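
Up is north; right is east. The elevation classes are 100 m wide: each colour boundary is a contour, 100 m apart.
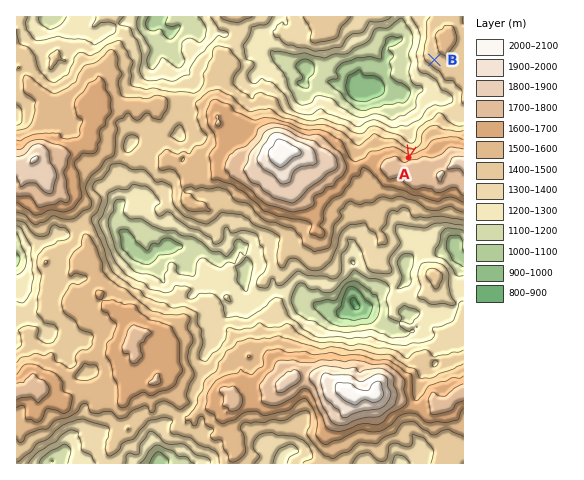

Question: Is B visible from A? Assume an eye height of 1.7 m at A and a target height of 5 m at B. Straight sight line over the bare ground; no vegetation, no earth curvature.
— yes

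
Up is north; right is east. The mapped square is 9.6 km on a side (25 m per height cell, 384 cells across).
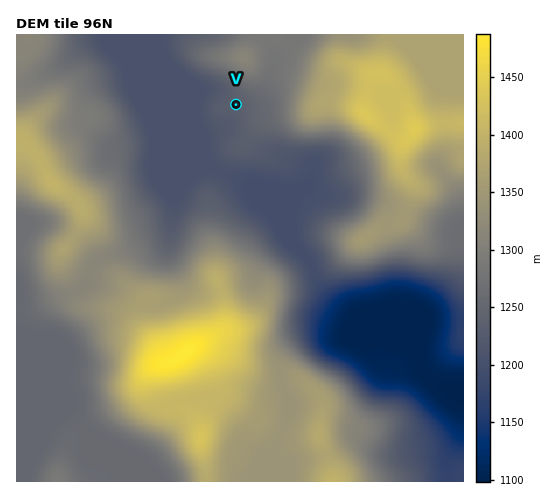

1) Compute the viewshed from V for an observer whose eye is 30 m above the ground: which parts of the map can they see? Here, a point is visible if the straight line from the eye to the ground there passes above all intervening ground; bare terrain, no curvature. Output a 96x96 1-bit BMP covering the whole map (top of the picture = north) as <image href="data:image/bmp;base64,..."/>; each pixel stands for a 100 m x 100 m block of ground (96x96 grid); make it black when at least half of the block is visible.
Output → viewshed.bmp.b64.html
<image width="96" height="96" href="data:image/bmp;base64,Qk2+BAAAAAAAAD4AAAAoAAAAYAAAAGAAAAABAAEAAAAAAIAEAAATCwAAEwsAAAIAAAAAAAAA////AAAAAAAAAAAAAAAAAAAAAAAAAAAAAAAAAAQAAAAAAAAAAAAAAAAAAAAAAAAAAAAAAAAAAAAAAAAAAAAAAAAAAAAAAAAAAAAAAAAAAAAAAAAAAAAAAAAAAAAAAAAAAAAAAAAAAAAAAAAAAAAAAAAAAAAAAAAAAAAAAAAAAAAAAAAAAAAAAYAAAAAAAAAAAAAAAcAAAAAAAAAAAAAAAcA8AAAAAAAAAAAAAMB/hAAAAAAAAAAAAMD//AAAAAAAAAAAAED/+AAAAAAAAAAAAAH/8AAAAAAAAAAAAAP/4AAAAAAAAAAAAH//AAAAAAAAAAAAAP/4AAAAAAAAAAAAAf/wAAAAAAAAAAAAA//gAAAAAAAAAAAAB//AAAAAAAAAAAAAB/8AAAAAAAAAAAAAB/wAAAAAAAAAAAAAAAAAAAAAAAAAAAAAAAAAAAAAAAAAAAAAAAAAAAAAAAAHgAAAAAAAAAAAAAAP8AAAAAAAAAAAAAAf/wAAAAAAAAAAAAAf/8AAAAAAAAAAAAA//+AAAAAAAAAAAAB////AAAAAAAAAAAB////wAAAAAAAAAAAf///4AAAAAAAAAAAD/j/8AAAAAAAAAAAA/B/8AAAAAAAAAAAAfA/8AAAAAAAAAAAA+A/+AAAAAAAAAAA/+Af+AAAAAAAAAAD//Af/AAAAAAAAAAD//AY/wAAAAAAAAAH//A4/8AAAAAAAAAf//D9//IAAAAAAAA///////8AAAAAAAD///////+AAAAAAAB////////AAAAAAAA////////gAAAAAAAf//////nwAAAAAAAf///////8AAAAAAA////////+AAAAAAB/////////gAAAAAB/////////wAAAAAD/////////4AAAAAH/////////8AAAAAP/////////+wAAAAf//////////4AAAAf//////////4AAAA///////////4AAAB///////////4AAAD/////+f////4AAAP/////8D////wAAAf/////4A/3//wAAA//////wAMB//wAAB//////gAAA//wAAB//////AAAAf/wAAD/////+AAgAAfwAAD/////+ADAAAHwAAH/////+AGAAADwAAH//////w8AAABwAAP///////4AAAAAAAf///////wAAAAAAAf///////wAAAAAAA////////wcAAAAAA////////5+AAAAAA//////////AAAAAAf+P///////gAAAAAP+P///////gAAAAAH+P///////gAAAAAD/////////wAAAAAB/////////wAAAAAA/////////wAAAAAA/////////wAAAAAAf////////4AAAAAAP////////4AAAAAAH////////8AAAAD4B//////z/8BAAAD+A//////h//mAAAD/g//////A//gAAAB/w/////8Af/AAAAB/////wAAAD/AAAAA/////AAAAB+AAAAAf////AAAAA8AAAAAP///+AAAAAeAAAAAP///8AAAAAPAAAAA="/>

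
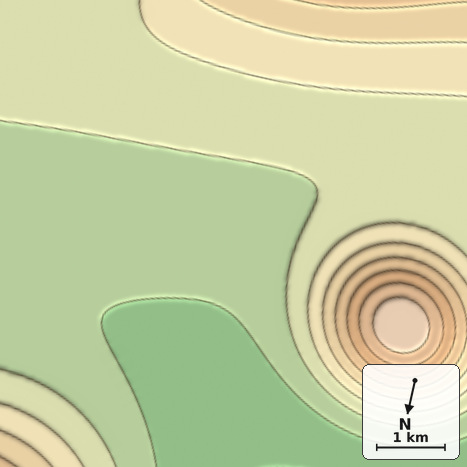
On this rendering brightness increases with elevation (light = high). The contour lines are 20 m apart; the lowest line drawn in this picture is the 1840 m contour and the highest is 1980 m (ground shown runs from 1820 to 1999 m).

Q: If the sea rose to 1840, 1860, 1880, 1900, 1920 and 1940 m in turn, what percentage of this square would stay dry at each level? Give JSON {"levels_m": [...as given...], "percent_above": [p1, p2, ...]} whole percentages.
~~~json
{"levels_m": [1840, 1860, 1880, 1900, 1920, 1940], "percent_above": [86, 55, 24, 12, 6, 4]}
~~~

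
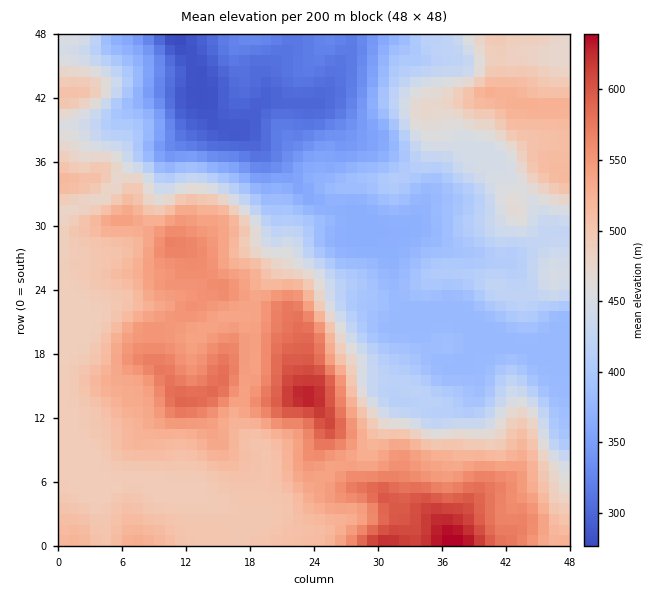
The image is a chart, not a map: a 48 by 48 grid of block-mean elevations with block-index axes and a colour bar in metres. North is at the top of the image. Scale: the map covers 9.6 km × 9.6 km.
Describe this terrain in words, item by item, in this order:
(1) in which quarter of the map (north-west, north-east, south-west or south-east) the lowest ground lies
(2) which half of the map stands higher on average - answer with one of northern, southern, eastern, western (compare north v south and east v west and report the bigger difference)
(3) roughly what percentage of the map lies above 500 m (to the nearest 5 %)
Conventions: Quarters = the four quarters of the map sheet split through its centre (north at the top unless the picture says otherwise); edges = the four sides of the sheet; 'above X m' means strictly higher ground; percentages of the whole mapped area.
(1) The lowest point lies in the north-west quarter of the map.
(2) The southern half stands higher on average than the northern half.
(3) About 40 % of the map lies above 500 m.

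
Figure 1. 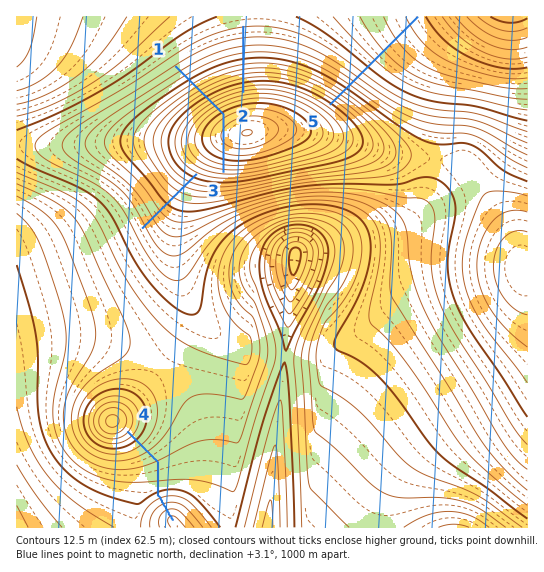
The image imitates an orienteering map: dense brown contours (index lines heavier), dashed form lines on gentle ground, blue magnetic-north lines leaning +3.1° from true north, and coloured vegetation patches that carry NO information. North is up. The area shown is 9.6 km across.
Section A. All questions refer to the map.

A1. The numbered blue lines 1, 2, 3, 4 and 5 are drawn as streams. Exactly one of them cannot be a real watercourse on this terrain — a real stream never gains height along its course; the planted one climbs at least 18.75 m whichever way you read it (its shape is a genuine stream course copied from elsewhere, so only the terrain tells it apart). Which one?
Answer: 1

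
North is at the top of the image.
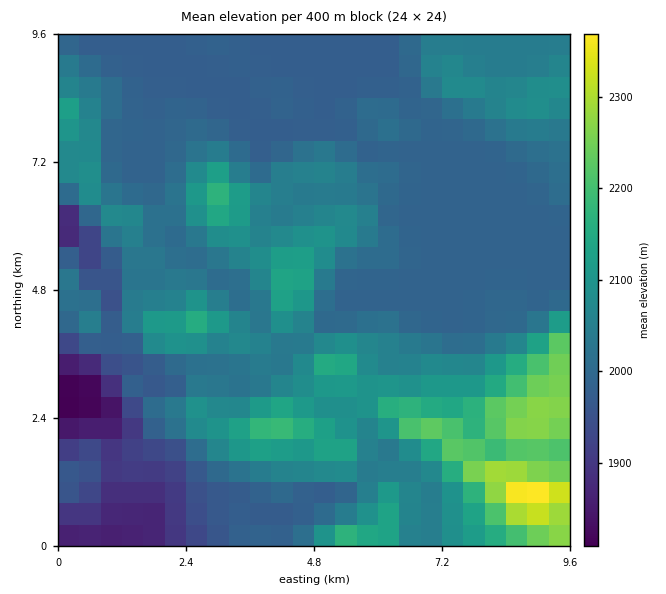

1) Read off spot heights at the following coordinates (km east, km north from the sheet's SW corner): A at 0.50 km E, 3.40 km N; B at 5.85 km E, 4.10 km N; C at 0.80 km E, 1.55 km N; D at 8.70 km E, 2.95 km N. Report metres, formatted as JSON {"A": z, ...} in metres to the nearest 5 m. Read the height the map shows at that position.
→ {"A": 1855, "B": 2035, "C": 1925, "D": 2215}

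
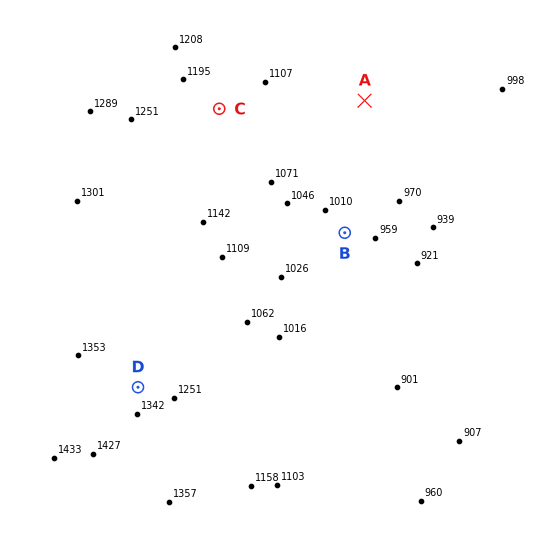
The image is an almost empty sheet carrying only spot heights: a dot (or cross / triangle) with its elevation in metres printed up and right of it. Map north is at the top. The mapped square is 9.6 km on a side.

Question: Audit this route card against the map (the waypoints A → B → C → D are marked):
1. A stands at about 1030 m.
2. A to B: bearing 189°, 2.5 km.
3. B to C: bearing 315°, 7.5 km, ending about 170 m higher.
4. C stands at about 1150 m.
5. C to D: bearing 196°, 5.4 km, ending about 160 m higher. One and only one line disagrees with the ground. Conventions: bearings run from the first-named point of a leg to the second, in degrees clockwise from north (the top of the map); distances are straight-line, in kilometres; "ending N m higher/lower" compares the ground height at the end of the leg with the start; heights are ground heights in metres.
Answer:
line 3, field distance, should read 3.3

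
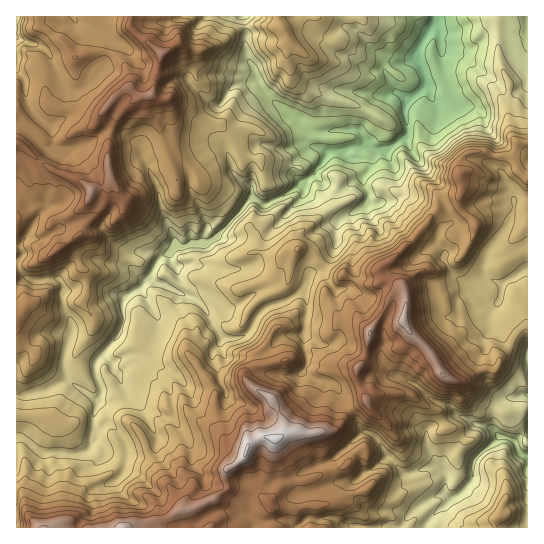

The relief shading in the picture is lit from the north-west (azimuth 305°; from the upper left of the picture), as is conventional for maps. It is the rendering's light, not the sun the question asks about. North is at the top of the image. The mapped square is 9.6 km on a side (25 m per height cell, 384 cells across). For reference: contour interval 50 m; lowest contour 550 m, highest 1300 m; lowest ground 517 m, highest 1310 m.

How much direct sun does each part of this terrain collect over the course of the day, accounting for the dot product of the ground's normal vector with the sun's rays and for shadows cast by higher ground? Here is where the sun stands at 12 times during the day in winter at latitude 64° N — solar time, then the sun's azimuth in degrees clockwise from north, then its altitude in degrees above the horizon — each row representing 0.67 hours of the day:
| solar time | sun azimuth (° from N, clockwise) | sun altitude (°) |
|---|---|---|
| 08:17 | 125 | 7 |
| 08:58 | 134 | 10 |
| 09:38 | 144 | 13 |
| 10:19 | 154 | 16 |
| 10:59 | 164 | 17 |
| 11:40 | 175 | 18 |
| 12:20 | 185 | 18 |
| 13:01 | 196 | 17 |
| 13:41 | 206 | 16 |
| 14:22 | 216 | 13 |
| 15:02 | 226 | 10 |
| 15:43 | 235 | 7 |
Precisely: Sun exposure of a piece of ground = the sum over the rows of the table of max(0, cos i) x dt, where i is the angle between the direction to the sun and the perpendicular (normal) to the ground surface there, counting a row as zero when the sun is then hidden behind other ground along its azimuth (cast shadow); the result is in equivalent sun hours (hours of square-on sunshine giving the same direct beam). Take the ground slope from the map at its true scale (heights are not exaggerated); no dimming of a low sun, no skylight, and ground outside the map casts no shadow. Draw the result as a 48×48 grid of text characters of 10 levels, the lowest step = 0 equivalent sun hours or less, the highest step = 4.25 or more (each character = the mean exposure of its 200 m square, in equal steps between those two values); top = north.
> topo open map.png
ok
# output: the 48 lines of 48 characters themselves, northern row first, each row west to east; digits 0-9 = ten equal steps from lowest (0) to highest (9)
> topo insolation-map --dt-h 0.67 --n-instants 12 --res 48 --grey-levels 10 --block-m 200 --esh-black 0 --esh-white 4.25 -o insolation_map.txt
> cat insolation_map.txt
344333444333210020000011323555665444466455655443
586212334681000100103557633454237677754244354444
136631112378300400156554452234555877652344553333
421552344114747988986578766323564455534233333333
333356543401467777655366567976546542114333244223
253355321100245444445546866887753234113334314522
233334311021140135453336886566676545532323552343
233222211454533324621223699652101211321222345232
235432214668898543102211258978763001111221112311
414542248798767554112000124666788620121110000100
231222575777765544543331112455446674220000000000
013357751344454444554477533443443564120000000021
621233222434443333355311321223321221010000121035
551000133333443322335544331120001103201110146643
556410024321344332335774446410001000200232321562
556786114310255443442564223114310100230056456578
455556555512345567655469610111100332245234676546
345532577756759969766100000001231111112256644444
353126778588769988974000100003300000001557213444
653553476999858886751222000120000000004645535533
635213658999776876414431000100100000037543587435
431149985666774300000110111110010000265354685455
334897577443441221133553357520000002620233864446
589995322356511323345434445541002244002248654566
344457777655364343211113444313633530047644434631
000245456763103555553454465322546754343333333322
214532442210331024467525531242112334333333334333
366448522222242101333341001243220143343332333233
567655645433233110212321012244330153432222222233
665554576533333111033112553234554457621111222235
521343676234332111100002100034345855761012110138
644544663344333411101011001210004656865111221056
556655431433345751000012576223313458877311101465
698655333343333663013111244256666444687610157974
897524635344323145226500000023563100039998659966
431121243334322113215873120222242345534999997653
000121222201342302301266411000137456895269965212
443322223200124532212004410000058833569843787656
765545443562142454212100111001457994456433116886
466665434365134245422234367899940277445786243253
225665313335211124432378878888503259855775860024
210000011112201100212777877874037625775655510011
200000000001101101448977776313685103753455244112
000000000000220311365445444466630155234345334312
100000000000043020045531355532114764356654222223
200000000000102112665554322223458865664320011242
400000000000002567534457876999995444524311001344
531233000012345652243343145001689866344222445774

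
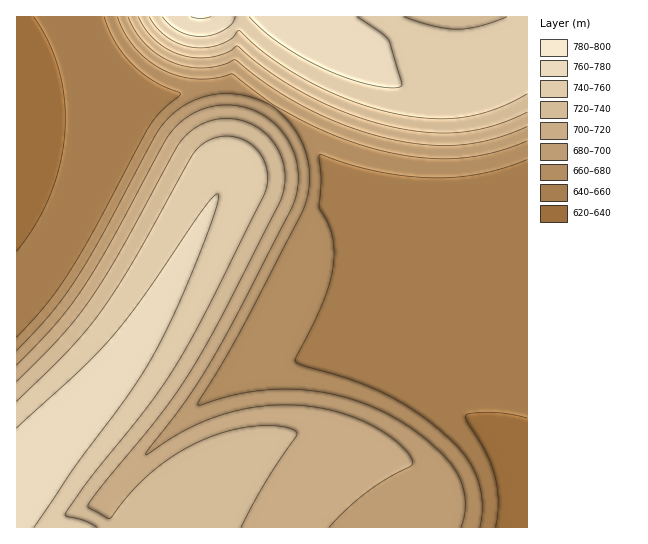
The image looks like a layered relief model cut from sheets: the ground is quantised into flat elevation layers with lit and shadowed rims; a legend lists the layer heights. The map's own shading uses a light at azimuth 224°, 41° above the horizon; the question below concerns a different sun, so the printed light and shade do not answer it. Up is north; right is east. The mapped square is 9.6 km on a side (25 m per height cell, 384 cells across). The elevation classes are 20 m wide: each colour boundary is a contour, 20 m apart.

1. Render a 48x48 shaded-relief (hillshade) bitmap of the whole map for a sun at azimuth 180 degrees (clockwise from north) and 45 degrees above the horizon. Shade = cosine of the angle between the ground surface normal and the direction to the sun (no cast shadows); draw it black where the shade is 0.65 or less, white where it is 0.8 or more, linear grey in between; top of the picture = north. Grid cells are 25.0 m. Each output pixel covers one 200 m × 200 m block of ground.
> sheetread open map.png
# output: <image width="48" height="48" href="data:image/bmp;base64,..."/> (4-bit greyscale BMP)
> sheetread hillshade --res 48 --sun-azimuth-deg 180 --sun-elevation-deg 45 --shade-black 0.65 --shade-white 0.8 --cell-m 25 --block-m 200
<image width="48" height="48" href="data:image/bmp;base64,Qk32BAAAAAAAAHYAAAAoAAAAMAAAADAAAAABAAQAAAAAAIAEAAATCwAAEwsAABAAAAAAAAAAAAAAABEREQAiIiIAMzMzAERERABVVVUAZmZmAHd3dwCIiIgAmZmZAKqqqgC7u7sAzMzMAN3d3QDu7u4A////AHeHQhATRWZmZmZmZmZmZmZmd3d3ZmZmZnd3ZDIjRVZmZmZmZmZmZmZmd3d3ZmZmZmd4iHZTNFVmZmZmZmZmZmZmZ3d2ZlVWZmZ3iJmEM0VWZmZmZmZmZmZmZmdmZVVVZmZneImYQjRVZmZmZmZmZmZmZmZmVERVZlZnd4iZcyM0VmZmZmZmZmZmZmZUQzRVZlVmd4iZlzIjRVZmZmZmZmZmZmVDMzRWZkVWZ3iJmXMiM0VWZmZmZmZmVUMyIzRWZkRVZneImZcxIjNEVVZmZmVUQzIiI0VmZkRFVmd4iZlzERIjNEREREQzIiIiNFZmZjRFVmZ3iJmXMRERIiIiIiIiIiIzRWZmZjNEVWZ3eImZdCERERERERERIiNFVmZmZiM0RVZnd4iZl0IhEREREREiI0RWZmZmZiIzRFVmd3iJmXQzIiIiIiIzRFZmZmZmZhIjNEVWZ3eImZdURDMzNERVVmZmZmZmZhEiM0RVZneIiZl1VVVVVVZmZmZmZmZmZgESI0RVZmd4iJmGZmZmZmZmZmZmZmZmZgARIzRFVmd3iImXZmZmZmZmZmZmZmZmZiABIjNEVWZ3eIiYZmZmZmZmZmZmZmZmZkIBEjNEVWZnd4iJdmZmZmZmZmZmZmZmZlQREiM0RVZnd4iJhmZmZmZmZmZmZmZmZlVBEiM0RVVmd3iIl2ZmZmZmZmZmZmZmZlVTESIzRFVmZ3iIiGZmZmZmZmZmZmZmZlVVISIzRFVWZ3eIiYZmZmZmZmZmZmZmZlVVQhIzREVWZnd4iIZmZmZmZmZmZmZmZlVVUxIjNEVVZnd4iJhmZmZmZmZmZmZmZlVVVSIjNERVZmd3iIl2ZmZmZmZmZmZmZlVVVUIiM0RVVmd3iImGZmZmZmZmZmZmZlVVVVIiM0RFVmZ3eIiXZmZmZmZmZmZmZlVVVVQiIzRFVWZ3eIiIZmZmZmZmZmZmZlVVVVUyIzREVWZnd4iHZmZmZmZmZmZmZlVVVVVCIzNEVVZmd3d3ZmZmZmZmZmZmZlVVVVVTIjNERVZmZmZmZmZmZ3d3iHd3ZmZmZmZkIiM0RVVVVVVVVmZ3iJmZmZmYh2ZmZmZlMiM0REREREREZ3iJmqqqqqqqmWZmZmZmUiIzMzMzMzM0eJmqu7u7u7u7qmZmZmZmUyIiIiIiIiI2mqq7u7u7u7u7u2ZmZmZmZSERERERERJpq7u7u7u7u7u7u2ZmZmZmZkEAAAAAASaau7u7u6qqqqqqq2ZmZmZmZlMQAAAAA3q7u7uqqZmYiImZqmZmZmZmZmdUIQACWKu7u6qZiHd3d3d4iWZmZmZmZ4mZh2VXmru6qpiHdmZmZmZmd2ZmZmZmeJq8zLuqq7qqmIdmZmZmZmZmZmZmZmZniavM3cy6qqqYh2ZmZmZmZmZVVmZmZmZ4mrzM3dy6qpmHZmZmZmVVVVVVVWZmZmZ4mrvMzMy6qYd2ZmZmVVRERERVVWZmZmZ4mqu7u7upmHZmZmZVRDMiIiNEVWZmZmZ4maqqqqqph2ZmZmZUQyIRERI0RQ=="/>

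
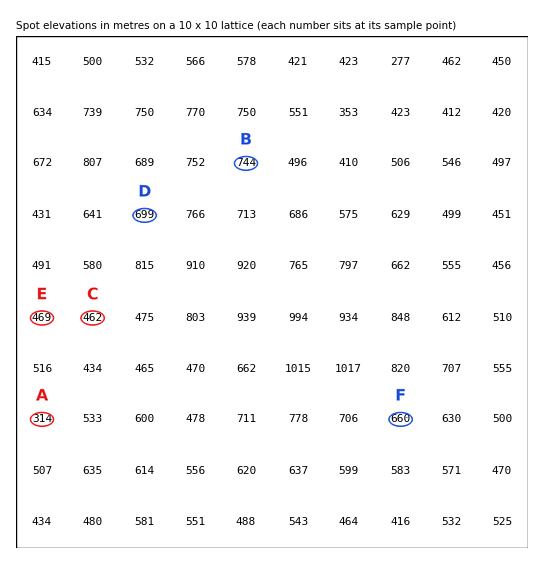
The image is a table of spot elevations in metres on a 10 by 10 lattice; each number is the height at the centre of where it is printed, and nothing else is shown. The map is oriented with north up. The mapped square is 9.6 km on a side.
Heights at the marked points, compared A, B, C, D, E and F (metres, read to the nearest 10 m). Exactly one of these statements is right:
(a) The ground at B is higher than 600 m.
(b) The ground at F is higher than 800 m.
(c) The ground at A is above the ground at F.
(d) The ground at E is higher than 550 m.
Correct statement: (a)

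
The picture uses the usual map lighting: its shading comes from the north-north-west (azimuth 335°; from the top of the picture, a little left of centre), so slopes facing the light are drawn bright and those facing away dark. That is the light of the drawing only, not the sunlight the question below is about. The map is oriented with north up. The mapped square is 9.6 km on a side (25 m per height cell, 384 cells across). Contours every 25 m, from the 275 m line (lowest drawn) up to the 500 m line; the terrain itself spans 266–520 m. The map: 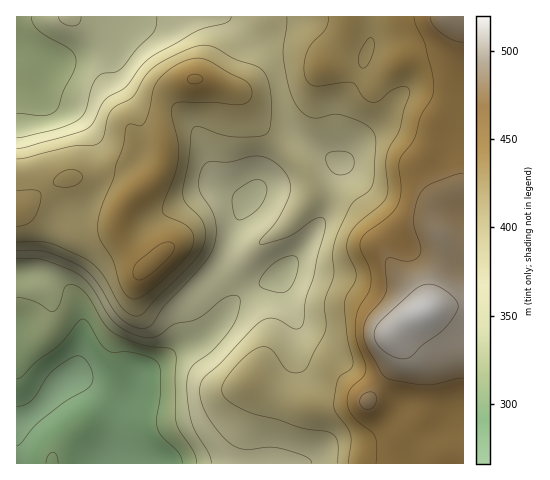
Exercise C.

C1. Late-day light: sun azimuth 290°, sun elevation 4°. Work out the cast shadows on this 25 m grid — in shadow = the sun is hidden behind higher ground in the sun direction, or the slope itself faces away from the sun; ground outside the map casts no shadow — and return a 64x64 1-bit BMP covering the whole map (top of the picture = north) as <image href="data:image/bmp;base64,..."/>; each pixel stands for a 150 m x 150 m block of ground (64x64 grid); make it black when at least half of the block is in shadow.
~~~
<image width="64" height="64" href="data:image/bmp;base64,Qk0+AgAAAAAAAD4AAAAoAAAAQAAAAEAAAAABAAEAAAAAAAACAAATCwAAEwsAAAIAAAAAAAAA////AAAAAAAAAAAAAAAAAAAAAAAAAAAAAAAAAAAAAAAAAAAAAAAAAAAAAAAAAAAAAAAAAAAAAAAAAAAAAAAAAAAAAAAAAAAAAAAAAAAAAAAAAAAAAAAAAAAAAAAAAAAAAAAAAAAAAAAAAAAAAAAAAAAAAAAAAAAAAAAAAAAAAAAAAAAAAAAAAAAAAAAAAAAAAAAAAAAAAAAAAAwAAAAAAAAAHgAAAAAAAAAeAAAAAAAAAD8AAAAAAAAAP8AAAAAAAAA/4AAAAAAAAD/wAAAAAAAAH/gAAAAAAAAf/AAAAAAAAA/+AAAAAAAAB/4AAAAAAAAD/gAAAAAAAAH+AAAAAAAAAP4AAAAAAAAAfgAAAAAAAAA+AAAAAAAAABwAAAAAAAAAAAAAAAAAAAAAAAAAAAAAAAAAAAAAAAAH8AAAAAAAAAf4AAAAAAAAB/gAAAAAAAAD+AAAAAAAAAPwAAAAAAAAA/AAAAAAAAAD4AAAAAAAAAHAAAAAAAAAAYAAAAAAAAABAAAAAAAAAAAAAAAAAAAAAAAAAAAAAAAAAAAAAAAAAAAAAAAAAAAAAAAAAAAAAAAAAAAAAAAAAAAAAAAAAAAAAAAAAAAAAAAAAAAAAAAAAAAAAAAAAAAAAAAAAAAAAAAAAAAAAAAAAAAAAAAAAAAAAAAAAAAAAAAAAAAAAAAAAAAAAAAAAA=="/>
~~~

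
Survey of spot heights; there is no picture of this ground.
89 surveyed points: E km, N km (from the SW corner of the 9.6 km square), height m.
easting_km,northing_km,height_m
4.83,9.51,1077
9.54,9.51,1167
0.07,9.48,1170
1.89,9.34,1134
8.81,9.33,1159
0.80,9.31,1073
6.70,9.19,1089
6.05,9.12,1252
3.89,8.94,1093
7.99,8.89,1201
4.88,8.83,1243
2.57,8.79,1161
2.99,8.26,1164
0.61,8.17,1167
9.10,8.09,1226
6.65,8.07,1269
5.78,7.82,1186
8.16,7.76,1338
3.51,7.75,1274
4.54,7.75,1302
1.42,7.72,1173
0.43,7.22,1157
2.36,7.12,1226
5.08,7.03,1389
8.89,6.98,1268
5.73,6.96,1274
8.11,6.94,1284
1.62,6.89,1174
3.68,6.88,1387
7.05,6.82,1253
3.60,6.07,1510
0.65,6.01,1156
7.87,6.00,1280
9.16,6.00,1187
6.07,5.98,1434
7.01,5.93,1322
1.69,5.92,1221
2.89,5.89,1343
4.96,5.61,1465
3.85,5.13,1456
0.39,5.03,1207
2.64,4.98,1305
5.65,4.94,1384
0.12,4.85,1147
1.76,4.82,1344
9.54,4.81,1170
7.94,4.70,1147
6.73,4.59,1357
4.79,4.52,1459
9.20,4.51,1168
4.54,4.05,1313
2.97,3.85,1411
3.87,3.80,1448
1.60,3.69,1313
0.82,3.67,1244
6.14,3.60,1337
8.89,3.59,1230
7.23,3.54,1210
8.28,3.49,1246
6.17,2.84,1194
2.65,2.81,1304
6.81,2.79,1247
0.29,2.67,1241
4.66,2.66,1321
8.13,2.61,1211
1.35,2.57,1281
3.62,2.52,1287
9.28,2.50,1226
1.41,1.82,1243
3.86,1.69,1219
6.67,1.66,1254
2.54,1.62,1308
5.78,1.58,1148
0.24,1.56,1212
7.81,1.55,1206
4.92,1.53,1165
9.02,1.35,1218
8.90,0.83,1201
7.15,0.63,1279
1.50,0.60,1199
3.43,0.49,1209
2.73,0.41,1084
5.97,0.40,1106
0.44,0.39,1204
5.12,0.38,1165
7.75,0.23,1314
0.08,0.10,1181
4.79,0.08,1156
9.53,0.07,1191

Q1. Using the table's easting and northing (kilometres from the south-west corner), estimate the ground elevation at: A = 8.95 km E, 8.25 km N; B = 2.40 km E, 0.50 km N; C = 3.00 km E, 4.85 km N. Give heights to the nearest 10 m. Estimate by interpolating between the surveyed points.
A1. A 1170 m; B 1070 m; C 1420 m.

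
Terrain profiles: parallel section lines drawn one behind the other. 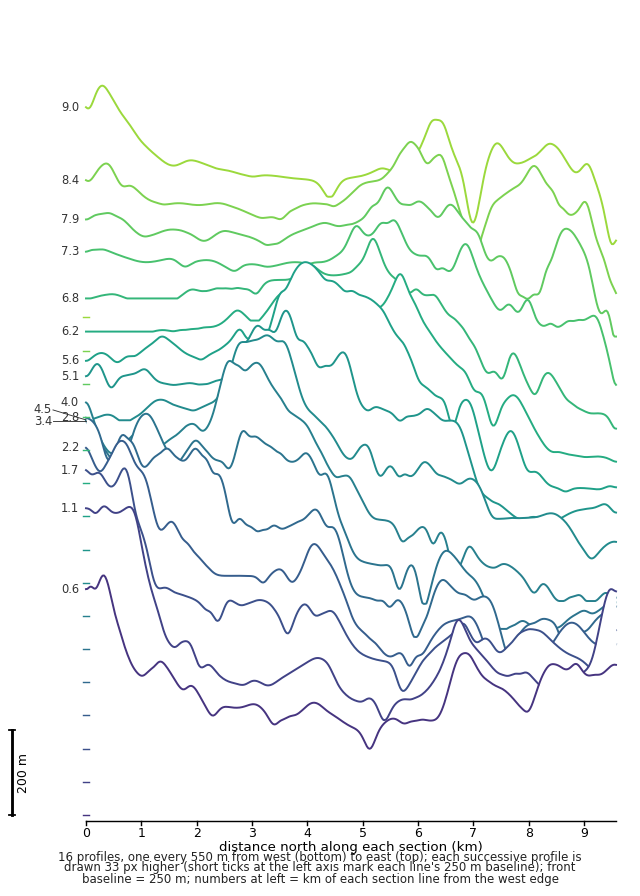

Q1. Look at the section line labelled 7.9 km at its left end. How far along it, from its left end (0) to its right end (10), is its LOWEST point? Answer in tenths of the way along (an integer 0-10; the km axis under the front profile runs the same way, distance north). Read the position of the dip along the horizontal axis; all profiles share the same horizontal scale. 10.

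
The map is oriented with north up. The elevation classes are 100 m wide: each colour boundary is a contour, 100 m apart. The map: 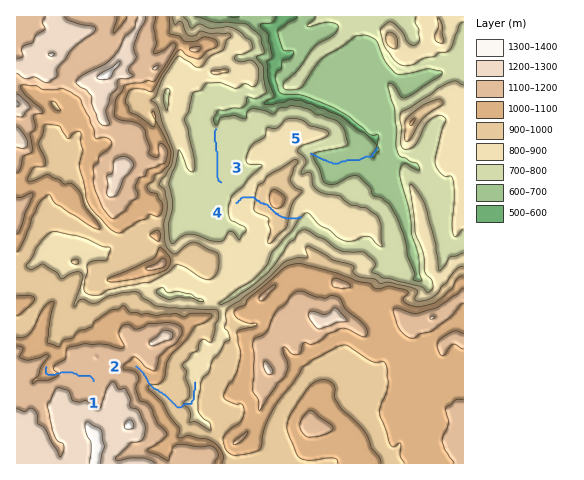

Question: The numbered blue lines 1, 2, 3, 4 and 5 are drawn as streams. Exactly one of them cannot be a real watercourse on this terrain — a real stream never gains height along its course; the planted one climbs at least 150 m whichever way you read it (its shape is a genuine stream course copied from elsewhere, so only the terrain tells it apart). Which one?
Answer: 4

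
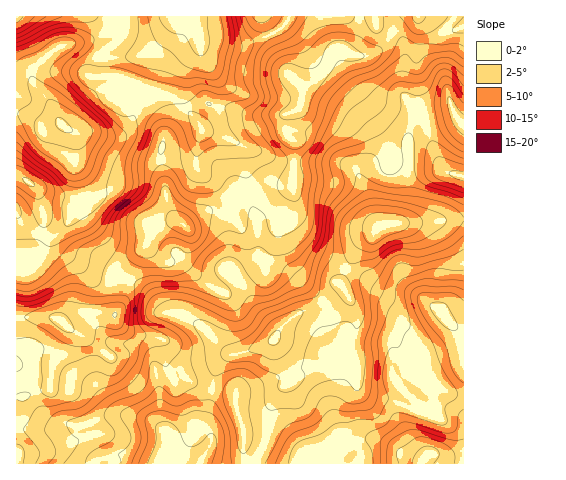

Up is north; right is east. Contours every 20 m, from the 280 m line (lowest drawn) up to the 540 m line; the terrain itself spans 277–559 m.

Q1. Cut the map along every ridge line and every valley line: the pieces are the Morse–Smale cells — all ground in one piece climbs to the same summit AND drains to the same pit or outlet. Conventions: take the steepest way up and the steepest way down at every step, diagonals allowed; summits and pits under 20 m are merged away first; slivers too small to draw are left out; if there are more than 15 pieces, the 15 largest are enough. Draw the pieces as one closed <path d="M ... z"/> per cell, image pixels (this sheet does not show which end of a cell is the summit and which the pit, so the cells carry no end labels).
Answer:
<path d="M124 16l-7 0-5 12-14 9-31 7-14 7-21 19-1 5 3 10-7-5-11 1 1 33 9 1 17 9 17-1 13 9 3 5-2 25 7 18 3 14-12 13-2 11-13 18-1 6 10 12 22 18 18 5 4 0 3-7 7-8 20-12 7-8 1 4 13 13 6 2 9-2 8-8 5-10 0-10-4-6 22-13 18 0 5-4 4-17 15-2-5-42-13-7-29-10 2-5 12-9 3-8-2-2-16-2-15 4-8 8-13 21 4-25-2-10-5-7-39-18-30-1 5-20 19-13 5-7 2-5z"/><path d="M392 32l-11 17-13 7-13 0-13-8-6 0-4 4-8 19-9 9-12 8 0 9-3 11-13 8 0 18 8 10-1 39-2 2-25 0-18 5 9 34 0 31-3 2 12 3 2-2 7-16 3-18 1 14 7 26 18 20 17 16 14-13 7-1-1-6 2-7 13-25 20-20 21-6 8-13 3-38-1-34 5-24-11-24 4-33-2-10-3-7z"/><path d="M357 316l-5 34-5 8-13 7-30 5-12 12-6 3-9 8-7 16-2 25-12 29 207 1 1-68-12-2-19-13-9 1-5-2-13-15-12-26-15-10-16-5z"/><path d="M463 219l-71 5-15 4-20 20-15 32 0 5 14 24 2 10 5 5 16 5 11 5 4 5 12 26 13 15 5 2 9-1 12 9 13 5 6 0z"/><path d="M96 311l-14 1-18 11 6 7 0 6-5 13-13 16-1 21-28 11 0 23-2 7 22 4 21-7 17 2 31-11 29 2 11 4 13 11 2 16 33 14 11-20 0-5-5-11 0-10 6-26-26-10-12 0-7-12-4-22-5-8-26-5-16-12-1-6z"/><path d="M147 245l-6 10-11 25 13 7 23 25 19 5 11 6 34 30 12 0 31-13 15 33 32-8 6-5 5-10 0-11-5-12 2-21-7-5-5 4-10 5 2-11-4-9-4-9-17-14-14-7-4 9-6-3-11 2-11 7-14 14-6 1-15-9-22-21-14 1-8-5z"/><path d="M57 234l-8 8-7 16-10 11-10 5-6-1 0 123 5 2 30-12 1-21 13-16 5-13 0-6-6-7 2-1 21-11 28 3-5-12-1-24-21-6-22-18-10-12z"/><path d="M196 16l-71 0-3 20-5 7-14 8-8 11-1 15 29 0 40 19 6 16-4 25 13-21 8-8 15-4 18 2 1-21-18-31z"/><path d="M126 415l-20 1-25 10-17-2-21 7-23-3-4 20 0 15 142 1 9-17-2-15-13-11z"/><path d="M270 35l-28 10-24-5-18 0 2 14 18 31 0 22 33 8 27 0 20-7 3-11 0-9-16-17z"/><path d="M21 114l-5 1 0 60 15 8 7 10 6 22-4 19 14 1 12-10 6-18 12-13-3-14-7-18 2-25-3-5-13-9-17 1z"/><path d="M132 281l-3 0-5 18-9 15 1 7 16 12 23 4 7 5 5 26 7 12 12 0 25 9 3-15 5-11 6-6 9-3-11-6-27-25-11-6-19-5-23-25z"/><path d="M249 190l-15 1-4 17-5 4-18 0-22 13 4 6-1 13-4 7-12 9 8 0 22 21 15 9 6-1 14-14 11-7 11-2 7 3 2-9-2-1-12-1 4-3 0-31z"/><path d="M375 16l-85 0-3 6-17 14 17 35 17 16 11-7 9-9 8-19 4-4 6 0 13 8 13 0 14-9 10-14-14-7z"/><path d="M437 16l-19 1 0 25-2 12 2 44 8 24 29-7 8 9 1-97-12 2z"/>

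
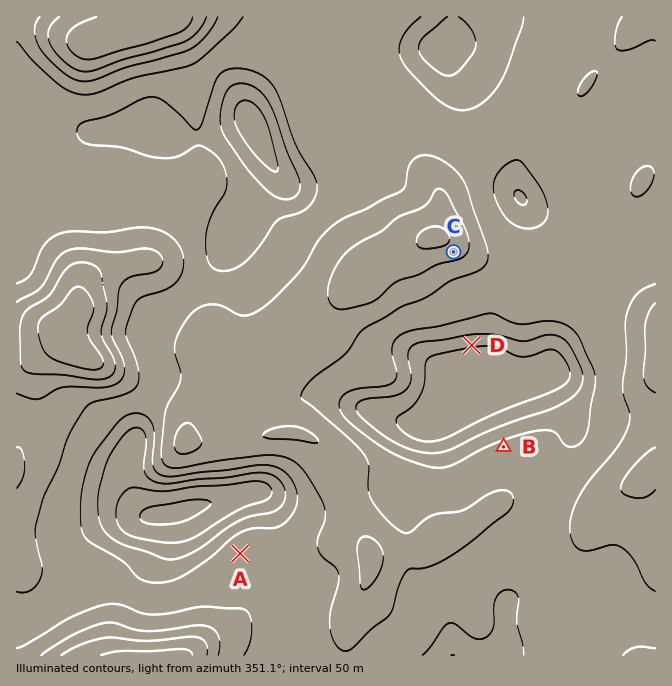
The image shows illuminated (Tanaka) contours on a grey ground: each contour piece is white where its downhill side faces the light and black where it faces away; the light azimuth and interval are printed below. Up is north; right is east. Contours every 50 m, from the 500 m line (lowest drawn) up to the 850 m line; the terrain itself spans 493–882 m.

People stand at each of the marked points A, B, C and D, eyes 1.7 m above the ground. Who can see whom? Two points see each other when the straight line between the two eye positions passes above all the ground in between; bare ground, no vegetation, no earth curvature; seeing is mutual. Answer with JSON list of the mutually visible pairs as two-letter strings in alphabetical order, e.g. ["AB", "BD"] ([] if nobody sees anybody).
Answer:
["BC", "BD"]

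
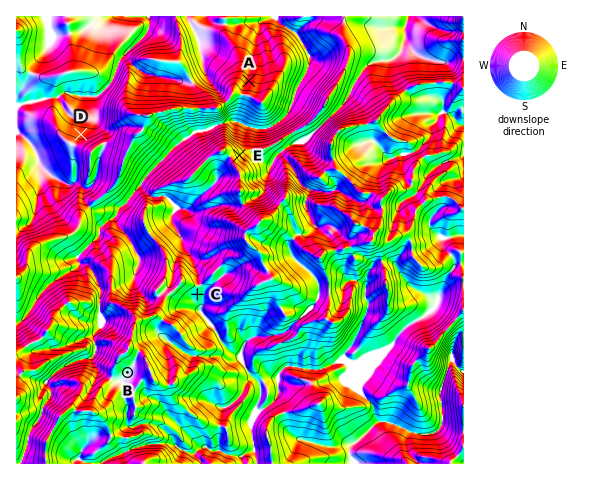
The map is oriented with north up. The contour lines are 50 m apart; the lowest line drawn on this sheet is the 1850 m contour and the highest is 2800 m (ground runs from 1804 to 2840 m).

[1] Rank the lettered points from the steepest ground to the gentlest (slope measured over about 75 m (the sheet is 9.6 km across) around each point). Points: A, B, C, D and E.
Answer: E A D C B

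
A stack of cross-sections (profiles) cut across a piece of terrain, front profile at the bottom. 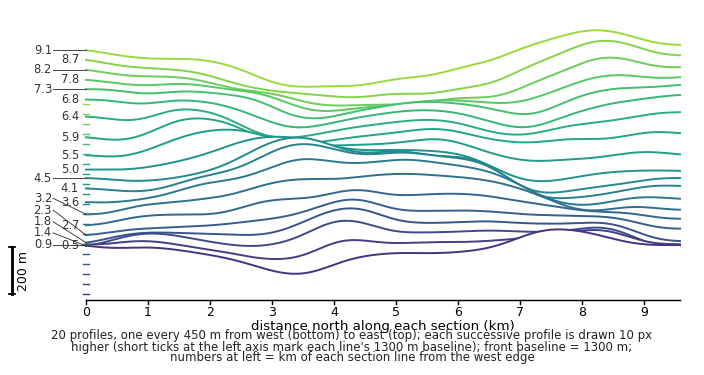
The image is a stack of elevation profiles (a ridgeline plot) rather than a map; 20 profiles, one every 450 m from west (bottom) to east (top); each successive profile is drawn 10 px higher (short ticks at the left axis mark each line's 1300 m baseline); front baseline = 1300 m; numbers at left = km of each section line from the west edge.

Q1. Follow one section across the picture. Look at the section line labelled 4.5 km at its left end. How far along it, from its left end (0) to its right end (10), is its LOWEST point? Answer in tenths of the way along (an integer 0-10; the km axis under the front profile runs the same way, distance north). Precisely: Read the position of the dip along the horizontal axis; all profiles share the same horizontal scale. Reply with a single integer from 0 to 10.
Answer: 8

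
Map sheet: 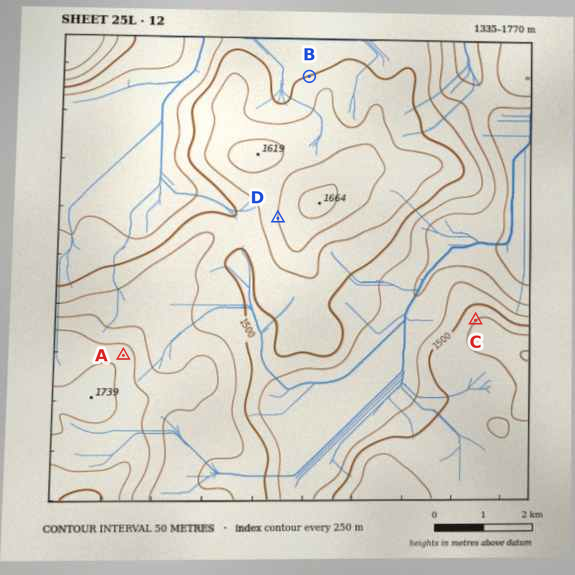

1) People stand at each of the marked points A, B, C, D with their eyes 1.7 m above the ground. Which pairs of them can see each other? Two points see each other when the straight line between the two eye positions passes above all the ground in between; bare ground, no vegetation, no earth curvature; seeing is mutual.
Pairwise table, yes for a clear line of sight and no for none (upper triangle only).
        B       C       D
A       no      yes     yes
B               no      no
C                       no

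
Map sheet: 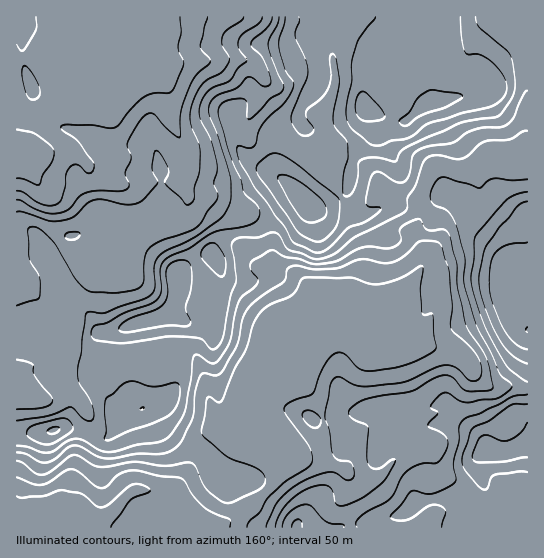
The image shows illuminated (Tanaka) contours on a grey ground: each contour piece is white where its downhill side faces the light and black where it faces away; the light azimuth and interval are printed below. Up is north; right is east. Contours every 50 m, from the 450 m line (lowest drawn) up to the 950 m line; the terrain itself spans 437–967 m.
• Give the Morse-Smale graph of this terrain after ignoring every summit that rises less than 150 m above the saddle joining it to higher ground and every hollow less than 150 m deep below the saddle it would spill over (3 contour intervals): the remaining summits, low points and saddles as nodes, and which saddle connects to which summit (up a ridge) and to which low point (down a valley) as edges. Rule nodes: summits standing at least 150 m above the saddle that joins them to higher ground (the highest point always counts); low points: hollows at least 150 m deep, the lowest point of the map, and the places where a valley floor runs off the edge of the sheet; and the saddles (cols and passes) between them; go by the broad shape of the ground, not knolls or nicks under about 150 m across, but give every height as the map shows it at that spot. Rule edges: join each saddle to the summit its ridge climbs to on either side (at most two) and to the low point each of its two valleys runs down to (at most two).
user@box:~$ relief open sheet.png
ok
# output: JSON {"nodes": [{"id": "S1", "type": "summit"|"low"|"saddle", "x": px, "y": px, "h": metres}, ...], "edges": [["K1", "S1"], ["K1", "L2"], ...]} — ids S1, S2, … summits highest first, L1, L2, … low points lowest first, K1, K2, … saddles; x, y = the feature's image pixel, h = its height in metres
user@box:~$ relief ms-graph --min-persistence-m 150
{"nodes": [
{"id": "S1", "type": "summit", "x": 365, "y": 106, "h": 967},
{"id": "S2", "type": "summit", "x": 527, "y": 330, "h": 951},
{"id": "L1", "type": "low", "x": 18, "y": 147, "h": 437},
{"id": "L2", "type": "low", "x": 17, "y": 513, "h": 457},
{"id": "K1", "type": "saddle", "x": 455, "y": 167, "h": 741},
{"id": "K2", "type": "saddle", "x": 425, "y": 178, "h": 734},
{"id": "K3", "type": "saddle", "x": 87, "y": 433, "h": 729}],
"edges": [["K1", "S1"], ["K1", "S2"], ["K1", "L1"], ["K2", "S1"], ["K2", "S2"], ["K2", "L1"], ["K2", "L2"], ["K3", "S1"], ["K3", "L1"], ["K3", "L2"]]}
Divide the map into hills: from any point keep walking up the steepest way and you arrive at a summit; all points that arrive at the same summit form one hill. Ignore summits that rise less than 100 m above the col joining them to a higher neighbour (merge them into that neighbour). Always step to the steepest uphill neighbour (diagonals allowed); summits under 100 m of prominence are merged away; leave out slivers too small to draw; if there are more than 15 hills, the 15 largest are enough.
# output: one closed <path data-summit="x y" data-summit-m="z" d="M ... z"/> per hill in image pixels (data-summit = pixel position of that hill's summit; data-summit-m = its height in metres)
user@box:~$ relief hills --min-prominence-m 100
<path data-summit="365 107" data-summit-m="967" d="M527 16l-511 1 1 511 178 0 0-8 14 4 13 0 29-19 20-18 7-11 21-16 6-1 14 2 24 8 4-2 5-16-1-10 22-22 0-6-8-23 3-29-17-16-12-4 42-41 25-15 17-19 2-12-10-20 0-5 5-10-1-21 9-27 7-7 24 5 27-4 11 0 8 3 23-1z"/><path data-summit="527 330" data-summit-m="951" d="M442 164l-9 1-5 6-9 27 1 21-5 10 0 5 10 20-2 12-17 19-25 15-42 41 6 0 5 4 75-1 28 7 8 4 8 8 6 11 15 13 37 1 1-219-42-4-27 4z"/><path data-summit="527 446" data-summit-m="940" d="M425 344l-73 2 16 15-3 29 8 23 0 6 9-4 9 0 7 2 6 8 7 22-4 5-13 8-9 12-8 5-18 2-12-6 1 10-3 8 0 15 6 21 176 1 1-139-38-2-15-13-6-11-12-11z"/>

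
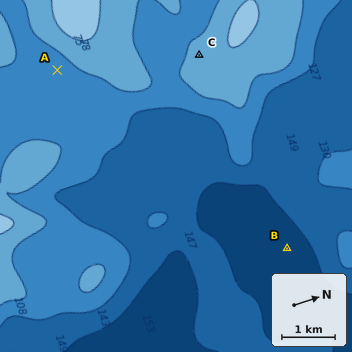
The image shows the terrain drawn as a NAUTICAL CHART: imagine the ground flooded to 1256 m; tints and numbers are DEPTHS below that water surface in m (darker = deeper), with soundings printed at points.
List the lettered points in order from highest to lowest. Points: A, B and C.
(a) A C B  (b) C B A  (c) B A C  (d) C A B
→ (d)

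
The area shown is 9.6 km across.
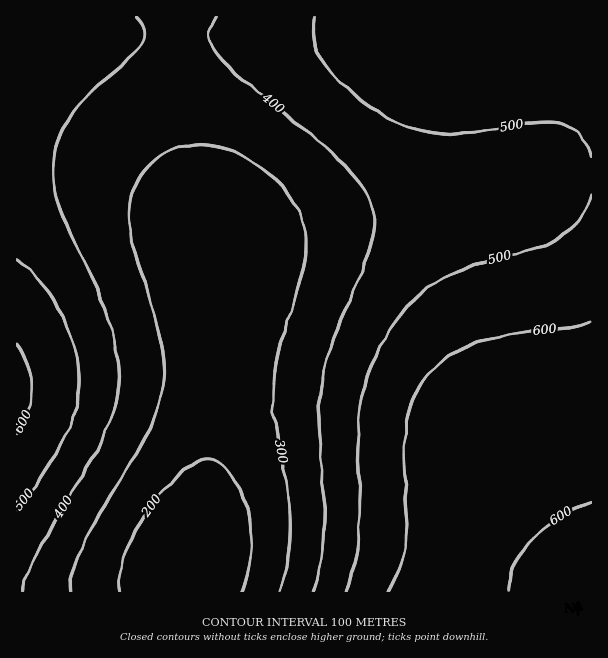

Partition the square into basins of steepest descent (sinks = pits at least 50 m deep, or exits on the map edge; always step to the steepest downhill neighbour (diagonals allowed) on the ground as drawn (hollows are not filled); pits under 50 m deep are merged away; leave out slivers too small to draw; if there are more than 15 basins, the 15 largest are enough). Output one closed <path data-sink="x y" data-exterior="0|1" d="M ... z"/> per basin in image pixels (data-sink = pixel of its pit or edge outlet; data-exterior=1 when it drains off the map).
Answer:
<path data-sink="189 564" data-exterior="0" d="M591 16l-575 1 1 575 429-1 12-58 14-48 12-32 10-18 7-7 9-4 20-6 36-8 26-2z"/><path data-sink="591 591" data-exterior="1" d="M591 409l-25 1-36 8-20 6-9 4-7 7-10 18-12 32-20 73-6 29 1 5 145-1z"/>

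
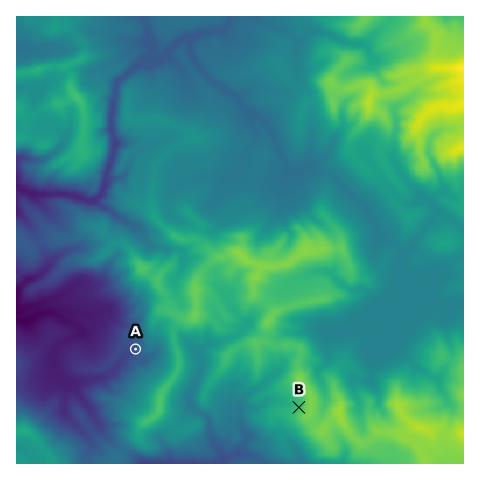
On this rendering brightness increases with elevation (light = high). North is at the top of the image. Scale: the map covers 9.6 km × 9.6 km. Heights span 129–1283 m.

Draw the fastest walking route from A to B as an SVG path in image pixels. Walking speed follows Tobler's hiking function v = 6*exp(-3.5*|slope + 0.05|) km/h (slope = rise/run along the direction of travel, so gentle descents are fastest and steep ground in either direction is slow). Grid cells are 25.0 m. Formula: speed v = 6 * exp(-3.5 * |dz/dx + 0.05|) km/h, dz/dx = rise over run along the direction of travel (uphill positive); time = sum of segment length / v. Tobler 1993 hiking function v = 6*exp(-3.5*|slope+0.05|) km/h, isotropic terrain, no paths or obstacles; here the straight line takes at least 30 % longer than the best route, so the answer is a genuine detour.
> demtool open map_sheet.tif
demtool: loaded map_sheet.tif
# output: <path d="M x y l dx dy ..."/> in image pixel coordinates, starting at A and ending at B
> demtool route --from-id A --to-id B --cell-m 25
<path d="M136 349l1 1 3-7 4 7 2 1 4-1-2-1 0-2 5-11 1-1-1-1 4-2 0-2 1 0 2-4 4 1 1-1 2 2 4-2 1 1 3 1 5 0 7 4 9 0 5 2 7-2 2 1 4 3 2 1 14 0 2 2 7 0 10-5 10 0 10 5 4 4 1 3 17 8 1 2 0 13-5 9 0 5 1 2 9 8 3 7 0 5-1 2"/>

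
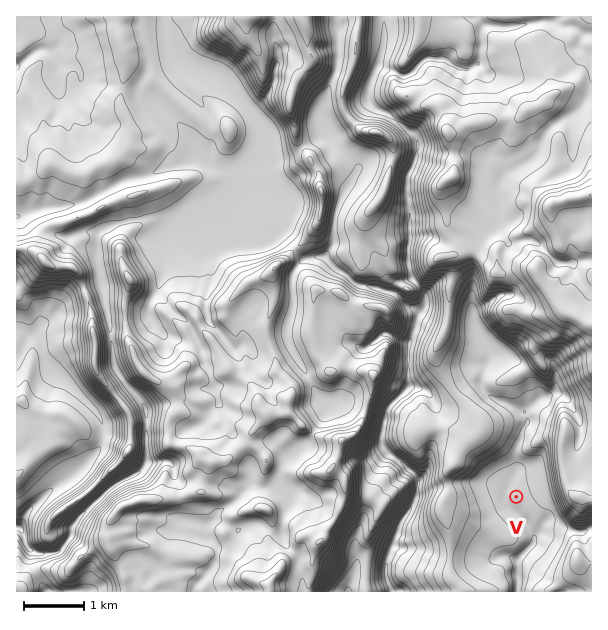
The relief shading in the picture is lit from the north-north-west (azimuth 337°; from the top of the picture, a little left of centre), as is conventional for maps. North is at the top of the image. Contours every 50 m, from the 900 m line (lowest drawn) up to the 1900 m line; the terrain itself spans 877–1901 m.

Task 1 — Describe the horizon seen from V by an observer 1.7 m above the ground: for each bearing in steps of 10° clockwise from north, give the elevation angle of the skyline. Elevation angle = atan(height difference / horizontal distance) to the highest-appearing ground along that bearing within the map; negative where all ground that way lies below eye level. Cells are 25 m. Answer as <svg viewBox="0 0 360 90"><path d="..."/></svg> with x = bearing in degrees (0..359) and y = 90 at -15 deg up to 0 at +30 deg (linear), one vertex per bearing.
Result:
<svg viewBox="0 0 360 90"><path d="M0 41l10-4 10-2 10-2 10-11 10-6 10-3 10-3 10-1 10 1 10 8 10 12 10 17 10-5 10 1 10 5 10 4 10 4 10 2 10-2 10-2 10-2 10-1 10 0 10-4 10-4 10-2 10-3 10 0 10-1 10-2 10 3 10-1 10 0 10 2 10 6"/></svg>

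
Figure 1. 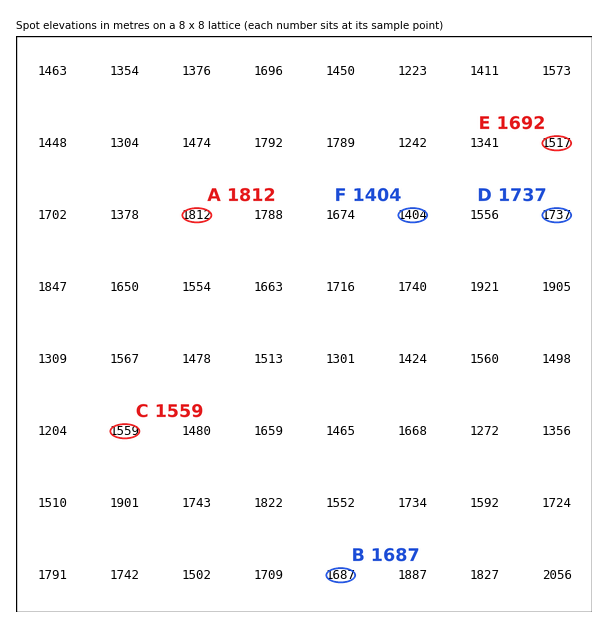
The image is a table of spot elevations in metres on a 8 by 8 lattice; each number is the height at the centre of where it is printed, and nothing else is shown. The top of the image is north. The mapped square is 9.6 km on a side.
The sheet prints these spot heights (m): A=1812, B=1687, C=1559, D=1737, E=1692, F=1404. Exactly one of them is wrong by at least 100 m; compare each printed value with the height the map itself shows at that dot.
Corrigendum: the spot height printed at E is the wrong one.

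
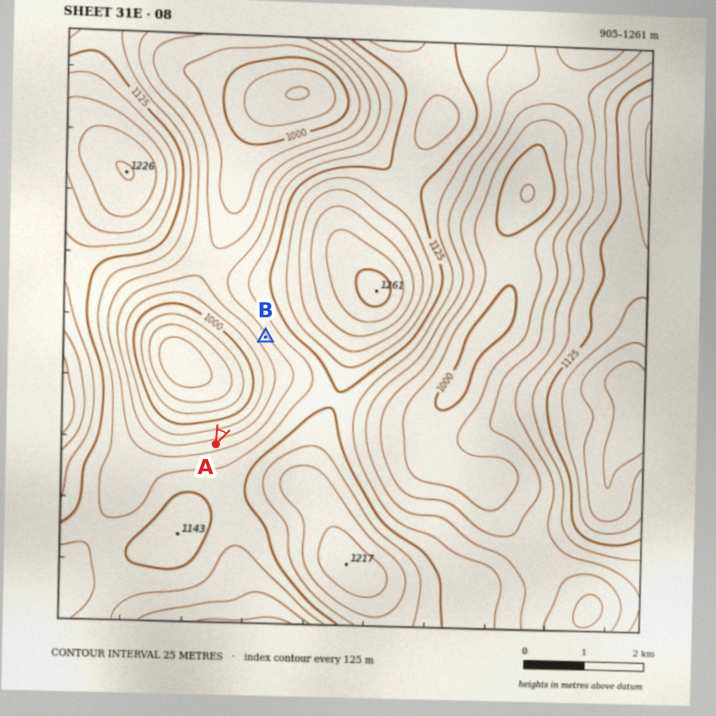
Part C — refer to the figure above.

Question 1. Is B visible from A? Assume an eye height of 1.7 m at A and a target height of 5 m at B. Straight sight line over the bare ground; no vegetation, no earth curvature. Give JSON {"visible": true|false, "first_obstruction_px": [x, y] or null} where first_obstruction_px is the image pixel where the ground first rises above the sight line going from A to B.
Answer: {"visible": true, "first_obstruction_px": null}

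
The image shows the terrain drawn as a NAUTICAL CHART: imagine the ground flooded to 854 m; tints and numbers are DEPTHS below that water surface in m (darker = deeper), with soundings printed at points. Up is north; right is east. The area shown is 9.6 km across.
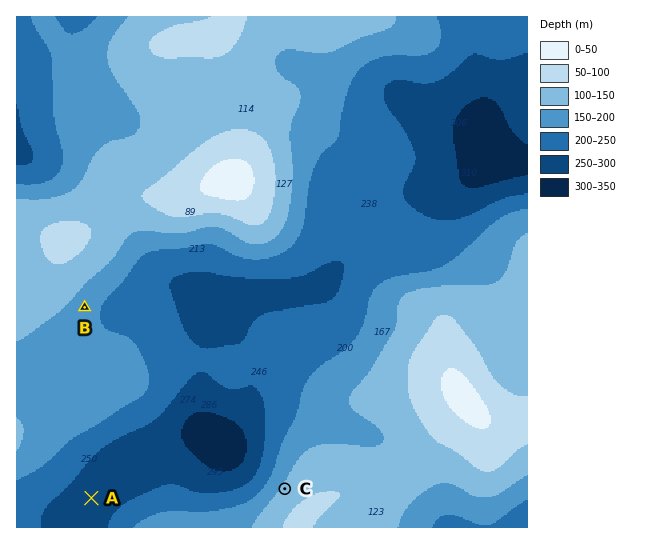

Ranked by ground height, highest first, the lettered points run C B A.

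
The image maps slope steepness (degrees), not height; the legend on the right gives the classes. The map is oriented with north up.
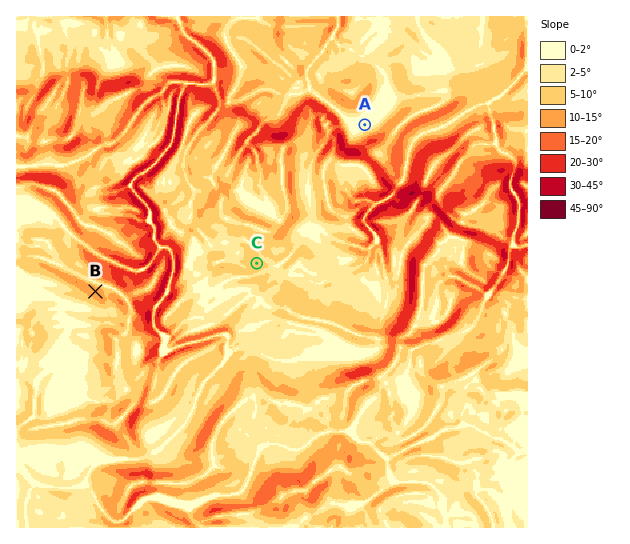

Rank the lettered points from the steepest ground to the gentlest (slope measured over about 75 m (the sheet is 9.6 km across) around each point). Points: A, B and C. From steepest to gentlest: B C A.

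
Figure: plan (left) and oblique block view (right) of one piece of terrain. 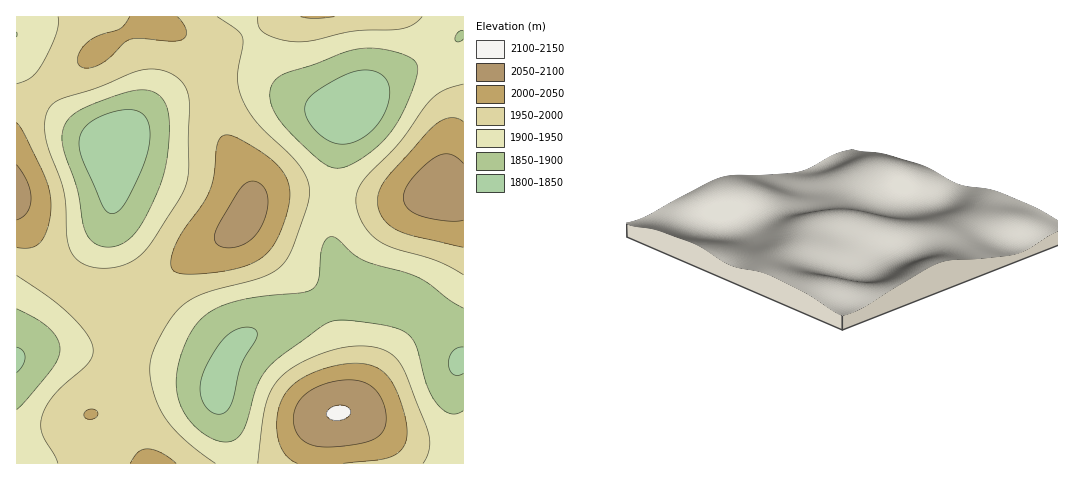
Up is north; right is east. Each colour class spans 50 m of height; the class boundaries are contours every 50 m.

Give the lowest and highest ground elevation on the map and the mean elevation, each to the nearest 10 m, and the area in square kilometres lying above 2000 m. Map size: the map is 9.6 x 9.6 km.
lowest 1800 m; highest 2100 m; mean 1940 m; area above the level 16.3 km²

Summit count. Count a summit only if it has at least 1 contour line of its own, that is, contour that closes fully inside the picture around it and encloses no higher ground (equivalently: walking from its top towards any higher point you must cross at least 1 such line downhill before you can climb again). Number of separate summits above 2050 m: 2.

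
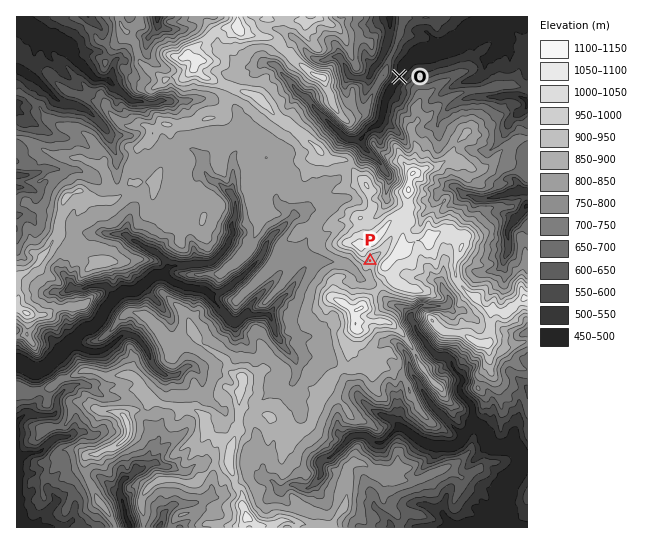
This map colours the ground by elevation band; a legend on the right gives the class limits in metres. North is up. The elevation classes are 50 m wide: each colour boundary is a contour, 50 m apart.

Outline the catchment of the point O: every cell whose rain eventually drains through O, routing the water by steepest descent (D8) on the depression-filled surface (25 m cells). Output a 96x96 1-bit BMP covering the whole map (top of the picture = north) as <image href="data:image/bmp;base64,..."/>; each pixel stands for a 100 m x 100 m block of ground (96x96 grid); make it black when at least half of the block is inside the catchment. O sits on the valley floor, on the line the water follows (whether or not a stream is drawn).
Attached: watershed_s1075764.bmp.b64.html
<image width="96" height="96" href="data:image/bmp;base64,Qk2+BAAAAAAAAD4AAAAoAAAAYAAAAGAAAAABAAEAAAAAAIAEAAATCwAAEwsAAAIAAAAAAAAA////AAAAAAAAAAAAAAAAAAAAAAAAAAAAAAAAAAAAAAAAAAAAAAAAAAAAAAAAAAAAAAAAAAAAAAAAAAAAAAAAAAAAAAAAAAAAAAAAAAAAAAAAAAAAAAAAAAAAAAAAAAAAAAAAAAAAAAAAAAAAAAAAAAAAAAAAAAAAAAAAAAAAAAAAAAAAAAAAAAAAAAAAAAAAAAAAAAAAAAAAAAAAAAAAAAAAAAAAAAAAAAAAAAAAAAAAAAAAAAAAAAAAAAAAAAAAAAAAAAAAAAAAAAAAAAAAAAAAAAAAAAAAAAAAAAAAAAAAAAAAAAAAAAAAAAAAAAAAAAAAAAAAAAAAAAAAAAAAAAAAAAAAAAAAAAAAAAAAAAAAAAAAAAAAAAAAAAAAAAAAAAAAAAAAAAAAAAAAAAAAAAAAAAAAAAAAAAAAAAAAAAAAAAAAAAAAAAAAAAAAAAAAAAAAAAAAAAAAAAAAAAAAAAAAAAAAAAAAAAAAAAAAAAAAAAAAAAAAAAAAAAAAAAAAAAAAAAAAAAAAAAAAAAAAAAAAAAAAAAAAAAAAAAAAAAAAAAAAAAAAAAAAAAAAAAAAAAAAAAAAAAAAAAAAAAAAAAAAAAAAAAAAAAAAAAAAAAAAAAAAAAAAAAAAAAAAAAAAAAAAAAAAAAAAAAAAAAAAAAAAAAAAAAAAAAAAAAAAAAAAAAAAAAAAAAAAAAAAAAAAAAAAAAAAAAAAAAAAAAAAAAAAAAAAAAAAAAAAAAAAAAAAAAAAAAAAAAAAAAAAAAAAAAAAAAAAAAAAAAAAAAAAAAAAAAAAAAAAAAAAAAAAAAAAAAAAAAAAAAAAAAAAAAAAAAAAAAAAAAAAAAAAAAAAAAAAAAAAAAAAAAAAAGAAAAAAAAAAAAAAAHAAAAAAAAAAAAAAAHgAAAAAAAAAAAAAAHgAAAAAAAAAAAAAAHwAAAAAAAAAAAAAAH8AAAAAAAAAAAAAAB+AAAAAAAAAAAAAAB/AAAAAAAAAAAAAAD/AAAAAAAAAAAAAAD/AAAAAAAAAAAAAAD/AAAAAAAAAAAAAAD/AAAAAAAAAAAAAAH/AAAAAAAAAAAAAAP/AAAAAAAAAAAAAAf/gAAAAAAAAAAAAA//gAAAAAAAAAAAAP//gAAAAAAAAAAAAf//gAAAAAAAAAAAA///gAAAAAAAAAAAB///gAAAAAAAAAAAD///AAAAAAAAAAAAH///AAAAAAAAAAAAf///gAAAAAAAAAAA//f/gAAAAAAAAAAD/+H/gAAAAAAAAAAD/8D/gAAAAAAAAAAH/4D/gAAAAAAAAAAP/4D/wAAAAAAAAAA//4B/wAAAAAAAAAH//wB/gAAAAAAAAA///wA/AAAAAAAAAH///gAcAAAAAAAAAP//+AAAAAAAAAAAAf//8AAAAAAAAAAAAP//4AAAAAAAAAAAAf//wAAAAAAAAAAAAf//AAAAAAAAAAAAAP/+AAAAAAAAAAAAAH/+AAAAAAAAAAAAAB/AAAAAAAAAAAAAAA8AAAAAAAAAAAAAAAAAAAAAAAAAAAAAAAAAAAAAAAAA="/>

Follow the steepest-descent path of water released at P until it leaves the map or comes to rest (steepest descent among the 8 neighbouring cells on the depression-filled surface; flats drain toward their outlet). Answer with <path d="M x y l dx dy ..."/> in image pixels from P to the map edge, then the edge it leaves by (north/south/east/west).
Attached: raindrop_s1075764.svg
<path d="M370 261l1 0 0 6-2 7 0 4-3 3-1-2-3 0-9-10-2 0-4-4-2 0-2-2-5 0-1-1-26 0-6 5-11 18-4 4-1 4-10 8 0 1-6 7-3 5-12 0-1 1-11-1-9 8-4 0-12-12 0-1-10-11 0-3-4-4-2-1-4 0-2-1-5 0-1-2-7 0-1-1-3 0-4-3-5-1-8-7-10 0-18 15-3 1-11 0-4 3-13 13-7 14-6 6-10 3-13 15-1 0-23 22-5 3-10 0-8-5-6-2"/>
exit: west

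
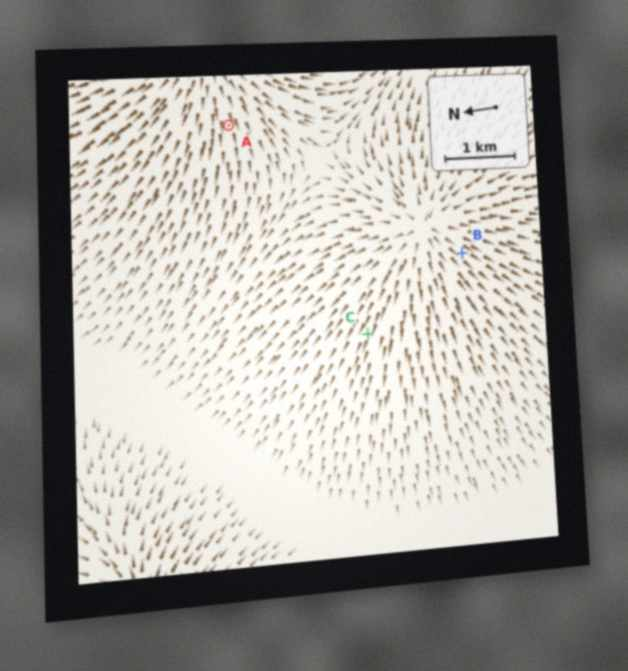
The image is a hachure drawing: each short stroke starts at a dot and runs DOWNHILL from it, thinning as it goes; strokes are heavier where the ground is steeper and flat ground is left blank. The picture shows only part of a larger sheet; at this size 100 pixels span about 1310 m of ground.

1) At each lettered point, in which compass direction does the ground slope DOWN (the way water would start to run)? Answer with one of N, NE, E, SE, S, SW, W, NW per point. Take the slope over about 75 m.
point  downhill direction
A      W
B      SW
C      NW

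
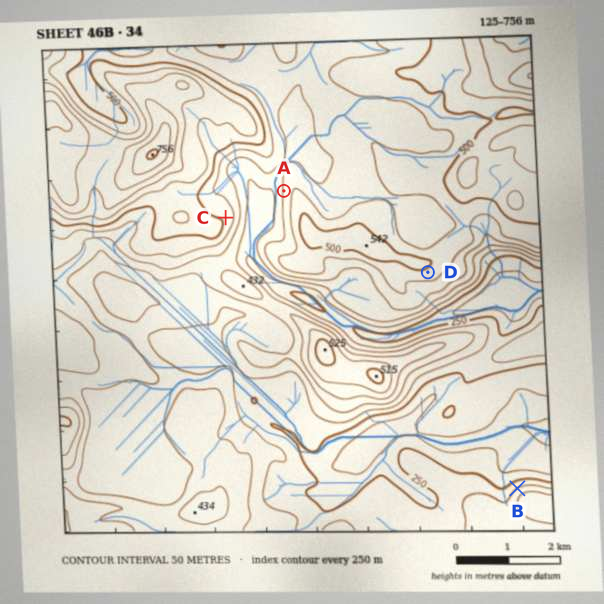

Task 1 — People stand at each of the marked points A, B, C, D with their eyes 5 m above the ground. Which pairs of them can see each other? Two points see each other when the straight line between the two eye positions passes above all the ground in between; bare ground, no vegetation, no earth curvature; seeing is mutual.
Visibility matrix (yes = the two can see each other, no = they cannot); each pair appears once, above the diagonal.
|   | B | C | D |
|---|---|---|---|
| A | no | yes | no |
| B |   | no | yes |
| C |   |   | no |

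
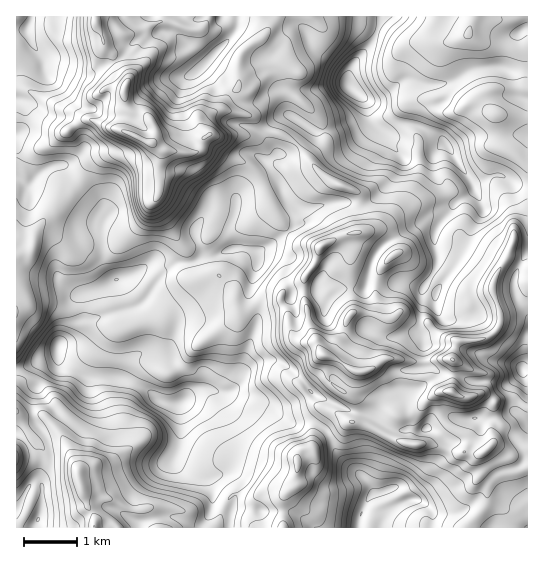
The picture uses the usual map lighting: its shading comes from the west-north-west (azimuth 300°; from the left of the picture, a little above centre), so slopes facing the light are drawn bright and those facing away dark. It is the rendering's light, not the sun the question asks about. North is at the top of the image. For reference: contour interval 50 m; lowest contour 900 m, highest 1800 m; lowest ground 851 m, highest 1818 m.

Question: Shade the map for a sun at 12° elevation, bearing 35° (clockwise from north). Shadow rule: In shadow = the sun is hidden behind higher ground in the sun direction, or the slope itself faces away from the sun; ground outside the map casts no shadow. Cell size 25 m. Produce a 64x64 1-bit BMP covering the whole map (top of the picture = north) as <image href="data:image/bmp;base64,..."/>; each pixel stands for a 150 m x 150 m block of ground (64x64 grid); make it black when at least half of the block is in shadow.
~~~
<image width="64" height="64" href="data:image/bmp;base64,Qk0+AgAAAAAAAD4AAAAoAAAAQAAAAEAAAAABAAEAAAAAAAACAAATCwAAEwsAAAIAAAAAAAAA////AAAAAAB/gAAQAHwAAD+DAAEAf/gAP4AAC4B//AAfAAABgH//gB8AAAAAf/+AHwAAAAB//4A/AAAAAP//gB4AAABg///ABAAAAGH//+AEAAAAAf/8AAgAAAYB/4AACAAAB4P8PgAQAAAP//A+ABAAAB//gD+gAAAAP//AP/AAAHg//+Af4AAA/j//wA4AAAH////wAAAAA/+f//gM4AAPj///wA+AAAAP//+DjgEEAB///AAAQQ44D+/4AATgD7hAB8AABAAPgAAHwAAAAAYAAAPABAAwAAAAA5AAAHABgAABkAAAcAHAAAGAAABwAfAMACAAACEB+AgAEAAAAAf+AAAAAAAAB/+AABAFgAAE//gAOAAAAAH/+AAcAAAAA//wHxgAAAAH/+ABgAAAAAf/4AAAAAAAD//gAAAAAAAP/+AAAAAAAAf/gAAPwAAwB/8AABfgACBH/wYAZ4AAYH//B4BOAAD/P/+OAAgAAf9//98AAAAD/j//zwAAAB/8H/+ATuAAH8AP/wAAwAAfwA34AAAAB//gAOAAHBwH//AOMAAwOAP/gBj4AABwHwAAYPgAACA+AAAOCAAAAH4AAB8AAAAQfgAAH4AAAAA8EAAPwAAAAHwAgA/gAAAAdAH8D8AAAAAwAeAfwAAAAAABgBPADgAAAAAAA8AYAAAAAAABwAAAAAAAAA=="/>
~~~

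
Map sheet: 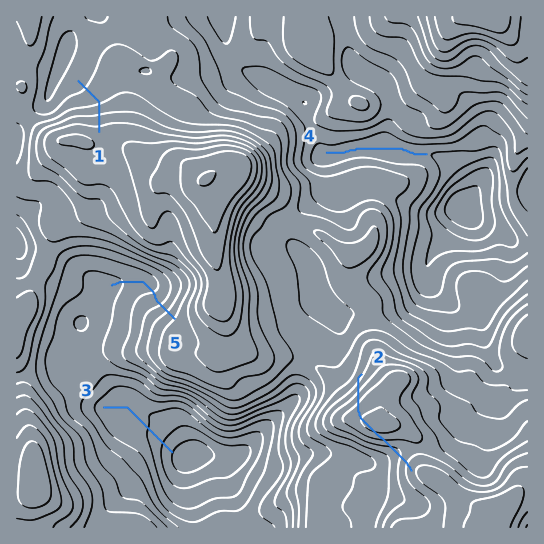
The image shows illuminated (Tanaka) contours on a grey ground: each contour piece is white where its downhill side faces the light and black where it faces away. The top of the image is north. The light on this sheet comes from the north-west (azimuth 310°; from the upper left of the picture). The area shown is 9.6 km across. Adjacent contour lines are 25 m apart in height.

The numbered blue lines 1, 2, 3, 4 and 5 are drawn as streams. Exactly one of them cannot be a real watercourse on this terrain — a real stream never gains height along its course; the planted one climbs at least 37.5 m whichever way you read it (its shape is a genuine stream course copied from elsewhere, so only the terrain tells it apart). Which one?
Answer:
2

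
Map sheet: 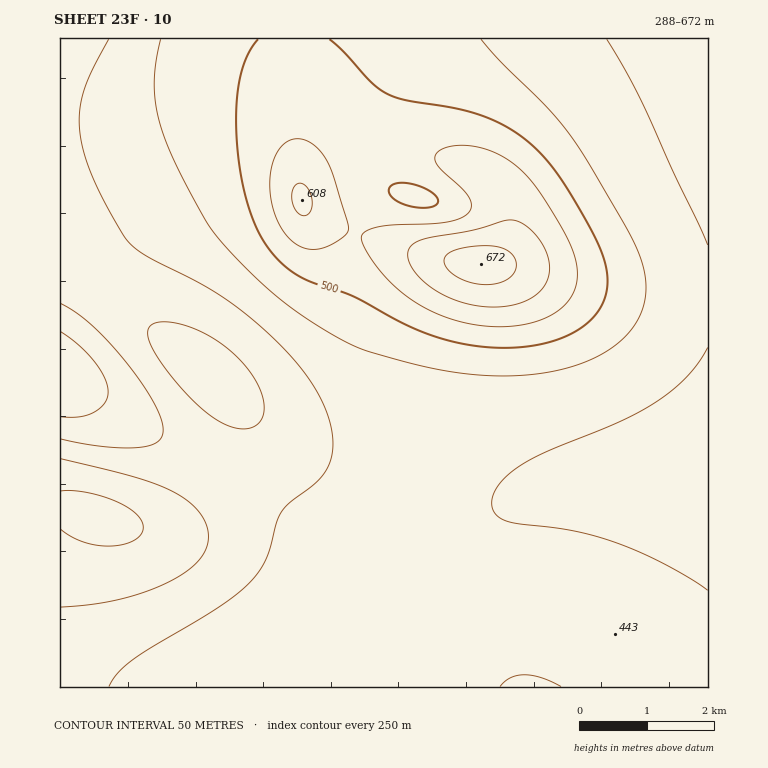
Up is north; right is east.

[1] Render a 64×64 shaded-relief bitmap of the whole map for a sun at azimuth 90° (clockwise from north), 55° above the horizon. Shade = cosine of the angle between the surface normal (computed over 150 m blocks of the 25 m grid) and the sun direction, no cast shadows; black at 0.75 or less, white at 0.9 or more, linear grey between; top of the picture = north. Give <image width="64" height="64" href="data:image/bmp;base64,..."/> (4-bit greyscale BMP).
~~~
<image width="64" height="64" href="data:image/bmp;base64,Qk12CAAAAAAAAHYAAAAoAAAAQAAAAEAAAAABAAQAAAAAAAAIAAATCwAAEwsAABAAAAAAAAAAAAAAABEREQAiIiIAMzMzAERERABVVVUAZmZmAHd3dwCIiIgAmZmZAKqqqgC7u7sAzMzMAN3d3QDu7u4A////AFVVVVVmZmZmZmZ3d3d3d3iIiIiIiIiHdmVVVVZnd3iIVVVVVVZmZmZmZnd3d3d3eIiIiIiIiHdmVVVVZmd4iJlmZmVVVVZmZmZmd3d3d3d3iIiIiIiHd2ZVVVZmd4iJmWZmZlVVVVZmZmd3d3d3d3eIiId3d3d2ZlVVZmd4iJmZZmZmZVVVVWZmZnd3d3d3d3iId3d3d2ZmVVZmd3iImZlmZmZlVVVVVWZmd3d3d3d3d3d3d3d2ZmZVZmZ3iImZmWZmZmVVVVVVVmZnd3d3d3d3d3d3d2ZmZmZmZ3eIiZmZdmZmZVVVVVVVVmZ3d3d3d3d3d3d3ZmZmZmZ3eIiJmYh3dmZmVVVVVVVVZmd3d3d3d3d3d3dmZmZmZnd4iIiIiHd3ZmZVVVREVVVWZ3d3d3d3d3d3d2ZmZmZmd3iIiIiId3dmZlVVREREVVVmd3d3d3d3d3d3dmZmZmd3eIiIiIh3d3ZmVVREREREVWZnd3d3d3d3d3d3ZmZmd3d4iIiIiIh3dmZVVERERERVVmd3d3d3d3d3d3d2Znd3d3iIiIh3iId3ZlVERENEREVWZ3d3d3d3d3d3d3d3d3d3d4iHd3eIh3dmVURDMzRERVZnd3d3d3d3d3d3d3d3d3d3d3d3d4iHdmVURDMzRERVVmZ3d3d3d3d3d3d3d3d3d3d3d3d3iId2ZURDMzRERVVWZnd3d3d3d3d3d3d3d3d3d3d3d3eId2ZUREM0REVVVWZmZ3d3d3d3d3d3d3d3d3d3d3d3d3d2VURERERFVVVmZmZnd3d3d3d3d3d3d3d3d3d3d3d3dmVUREREVVVmZmZmZmZ3d3d3d3d3d3d3d3d3d3d3d3dlVERERFVWZmZmZmZmZmd3d3d3d3d3d3d3d3d3d3d3d1REREVVZnd3d3ZmZVVWZ3d3d3d3d3d3d3d3d3d3d3d3RERFVmd3iIiHd2ZVVVVmd3d3d3d3d3d3d3d3d3d3d3c0RVZneIiJmIh2ZVVVVWZ3d3d3d3d3d3d3d3d3d3d3d0RWZ3iJmZmZiHZVRERVVnd3d3d3d3d3d3d3d3d3d3d3VWeIiZqqqpmHdlREREVWZ3d3d3d3d3d3d3d3d3d3d3dneImaqruqqYdlRERERVZnd3d3d3d3d3d3d3d3d3d3d3iJmqu7u7qYdlVEM0RFVmd3d3d3d3d3d3d3eIiId3d3iJmqu8zLuph2VEMzREVWZ3d3d3d3d3d3d4iIiIiIh3eZmrvMzMuph2VEMzM0RVZnd3dmZnd3d3d4iIiIiIiIiJmrvMzMu6l2VEMzM0RFVmZmZmZmZmd3d3iIiIiIiIiIqrzMzMu6mHZUQzMzREVWZmZmZmZmZnd3iIiIiYiIiIirvMzMy6mHZUQzMzNERVZmZlVVVVZmZ3eIiZmZmZmIiLvMzMu6mHZVRDMzM0RFVWZVVVVVVWZneIiZmZmZmZiIu8zMuqmHZVRDMzMzREVVVVRERERFVmeImZqqqqqZmYi7u7upmHZlVEMzMzNERVVVRDMzNEVWd4maqqqqqqmZmaqqqpiHZlVEQzMzM0RVVUQzMiIzRFZ4maq7u7u6qpmZqqmZh3ZmVURDMzMzRFVVQzIiIiNFV4iau7vMu7uqqZmZmIh3ZmVVREMzMzNEVVRDIhERI0Vniau8zMzMu6qpmYiHd3ZmZVVEQzMiM0VVVDIhEBEjRXiavMzd3My7uqmZd3dmZmZVVURDMiIjRWZUMhEAESNWiavM3d3dzLu6qZlmZmZmZVVVREMiESNGZlQyEAASNFeJu83d3d3Mu7qpmWZVVlVVVVVEMyERE1Z3ZTIRESI0Z4mrzd3d3cy7qqmZVVVVVVVVVEQzIQACV4h1QyIiIzRWeJvM3d3czLuqmZlVVVVVVVVURDIgAAJpqYZUQzMzMzRXirzd3dzLuqqZmFVVVVVVVVREMhAAA3q6l2ZlVEMiIkV5vN3dzMu6qZmIVVVVVVVVREQyEAADjMupiHd2UyERNXm83d3Mu6qZmYhVVVVVVVVEQzIAAASt3LqZmYdTEAE1ebzd3Mu6qpmYiFVVVVVVVURDMgAABa3cu6qZhkIAAkaKvN3cy7qpmYiIVVVVVVVVREMyEAAFrdy6qZhkIQEkaJvM3My7qpmZiIhVVVVVVVREQzIQACaszLqYdlMiI0Z5q8zMy7qqmZiIiFVVVVVVVEREMhAANpu7qYdlQzNFZ4qrzMy7uqmZmIiIVVVVVVVUREQzIRJHmqqYd2VURFZ4mqu7u7uqmZmIiIhVVVVVVVRERDMyI1eJqZh3ZVVVZniZq7u7qqqZmIiIiFVVVVVVVEREQzM0V4mZiHdmZmZneJmqqqqqqZmYiIiIVUREREREREREREVniJiId3ZmZ3eImZqqqqmZmYiIiIhEREREREREREREVWeIiIiHd3d3eIiZmaqqmZmZiIiIiEREREREREREREVWZ4iIiIh3d3eIiJmZmZmZmZiIiIiIRERERERERVVVVVZneIiIiIiIiIiImZmZmZmZiIiIiIhERERERERFVVVVZnd4iIiIiIiIiIiZmZmZmZiIiIiIiEREREREREVVVVZmd3iIiIiIiIiIiJmZmZmZiIiIiIiIREMzRERERVVVVmZ3eIiIiIiIiIiIiZmZmZiIiIiIiIhDMzMzRERFVVVmZnd4iIiIiIiIiIiJmZmYiIiIiIiIiDMzMzM0REVVVWZmd3eIiIiIiIiIiIiJiIiIiIiIiIiI"/>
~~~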